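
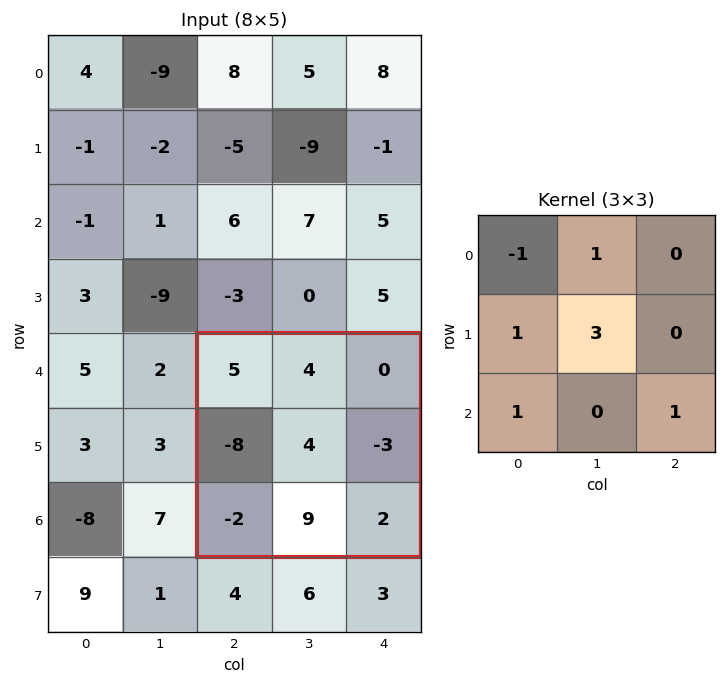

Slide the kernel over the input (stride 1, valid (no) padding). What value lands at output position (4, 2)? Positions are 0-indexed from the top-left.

The receptive field on the input at this output position is [5 4 0 / -8 4 -3 / -2 9 2]. Elementwise product with the kernel and sum: 5·-1 + 4·1 + -8·1 + 4·3 + -2·1 + 2·1.

3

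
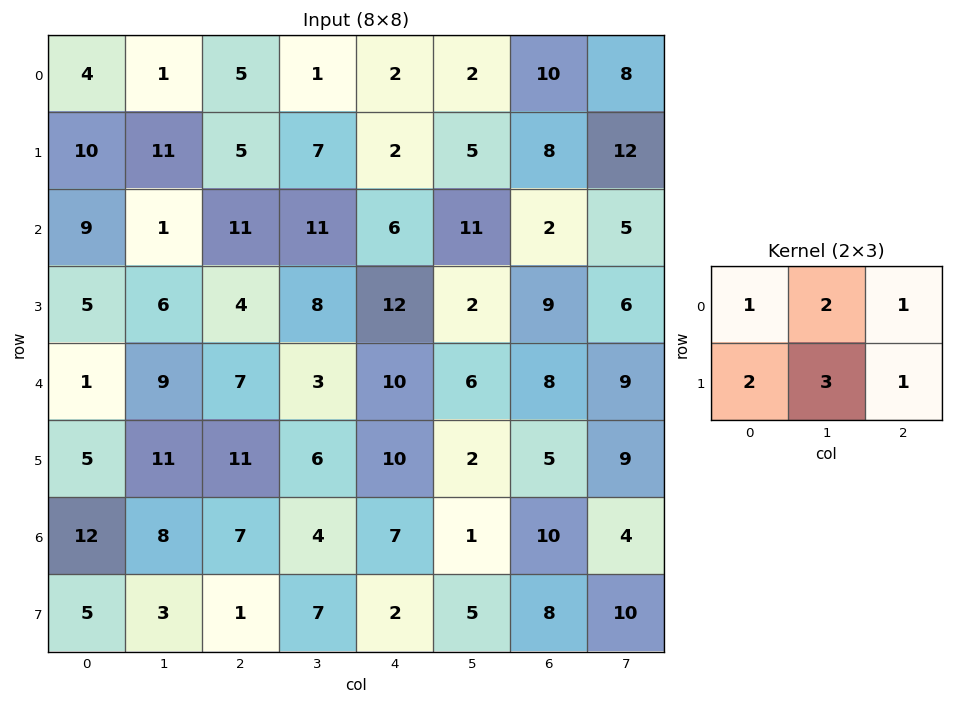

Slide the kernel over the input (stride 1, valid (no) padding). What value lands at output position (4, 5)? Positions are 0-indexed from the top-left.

59

The receptive field on the input at this output position is [6 8 9 / 2 5 9]. Elementwise product with the kernel and sum: 6·1 + 8·2 + 9·1 + 2·2 + 5·3 + 9·1.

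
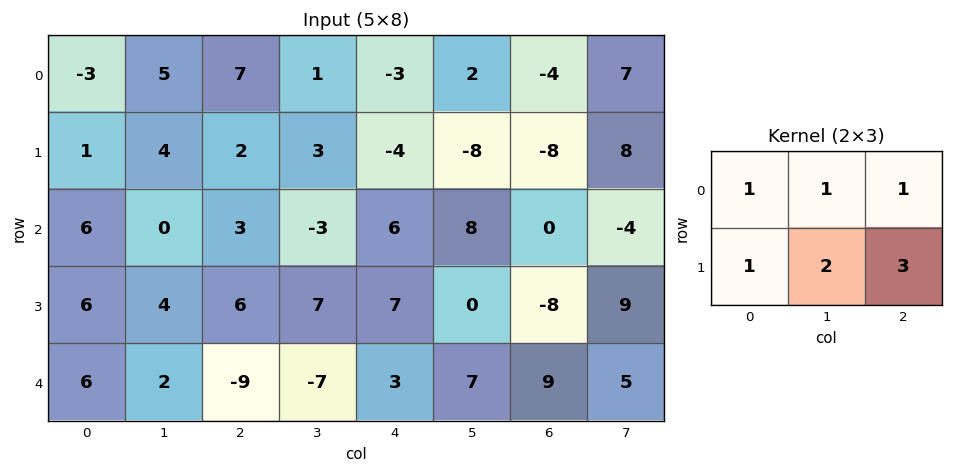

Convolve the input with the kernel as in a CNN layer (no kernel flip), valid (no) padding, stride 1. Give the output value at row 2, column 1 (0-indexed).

37

The receptive field on the input at this output position is [0 3 -3 / 4 6 7]. Elementwise product with the kernel and sum: 0·1 + 3·1 + -3·1 + 4·1 + 6·2 + 7·3.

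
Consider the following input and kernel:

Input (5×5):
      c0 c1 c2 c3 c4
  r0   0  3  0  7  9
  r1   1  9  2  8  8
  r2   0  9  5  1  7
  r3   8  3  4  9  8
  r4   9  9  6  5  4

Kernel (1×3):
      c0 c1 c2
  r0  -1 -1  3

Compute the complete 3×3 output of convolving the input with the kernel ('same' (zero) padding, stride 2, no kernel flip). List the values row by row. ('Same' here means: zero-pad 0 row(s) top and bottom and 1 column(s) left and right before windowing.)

9 18 -16
27 -11 -8
18 0 -9

Output[0,0]: The receptive field on the zero-padded input at this output position is [0 0 3]. Elementwise product with the kernel and sum: 0·-1 + 0·-1 + 3·3.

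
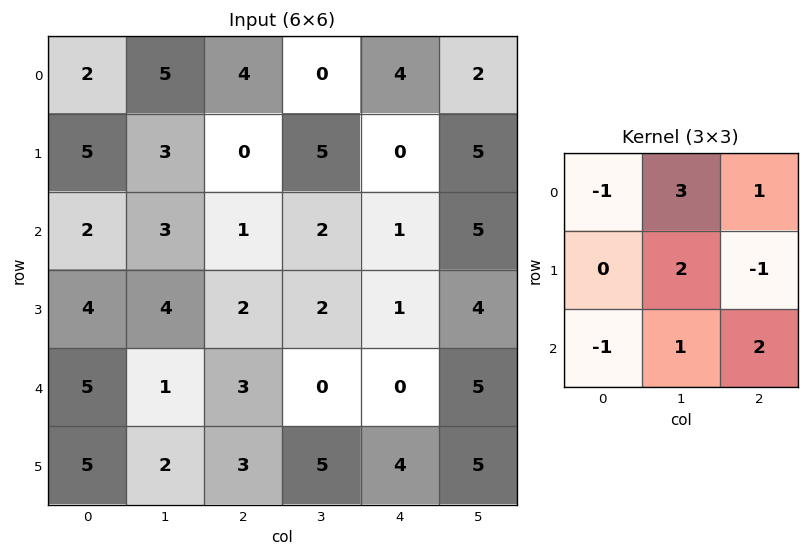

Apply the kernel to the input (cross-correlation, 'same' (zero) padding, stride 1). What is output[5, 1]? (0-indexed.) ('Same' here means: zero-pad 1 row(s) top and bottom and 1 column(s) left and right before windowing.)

The receptive field on the zero-padded input at this output position is [5 1 3 / 5 2 3 / 0 0 0]. Elementwise product with the kernel and sum: 5·-1 + 1·3 + 3·1 + 2·2 + 3·-1 + 0·-1 + 0·1 + 0·2.

2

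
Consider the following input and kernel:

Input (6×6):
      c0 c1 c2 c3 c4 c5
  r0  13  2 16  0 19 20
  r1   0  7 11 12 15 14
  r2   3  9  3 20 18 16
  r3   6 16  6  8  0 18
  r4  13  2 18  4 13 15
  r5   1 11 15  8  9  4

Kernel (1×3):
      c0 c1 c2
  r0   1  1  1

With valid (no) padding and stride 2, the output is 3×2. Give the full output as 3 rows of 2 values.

Output[0,0]: The receptive field on the input at this output position is [13 2 16]. Elementwise product with the kernel and sum: 13·1 + 2·1 + 16·1.

31 35
15 41
33 35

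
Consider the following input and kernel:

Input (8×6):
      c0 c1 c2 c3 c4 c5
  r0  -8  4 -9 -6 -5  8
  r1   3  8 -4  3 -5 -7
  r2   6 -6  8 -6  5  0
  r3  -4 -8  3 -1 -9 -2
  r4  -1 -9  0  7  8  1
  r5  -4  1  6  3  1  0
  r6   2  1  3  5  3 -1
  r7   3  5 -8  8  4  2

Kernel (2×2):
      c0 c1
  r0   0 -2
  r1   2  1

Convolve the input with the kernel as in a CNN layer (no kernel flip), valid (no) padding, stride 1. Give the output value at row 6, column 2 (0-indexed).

The receptive field on the input at this output position is [3 5 / -8 8]. Elementwise product with the kernel and sum: 5·-2 + -8·2 + 8·1.

-18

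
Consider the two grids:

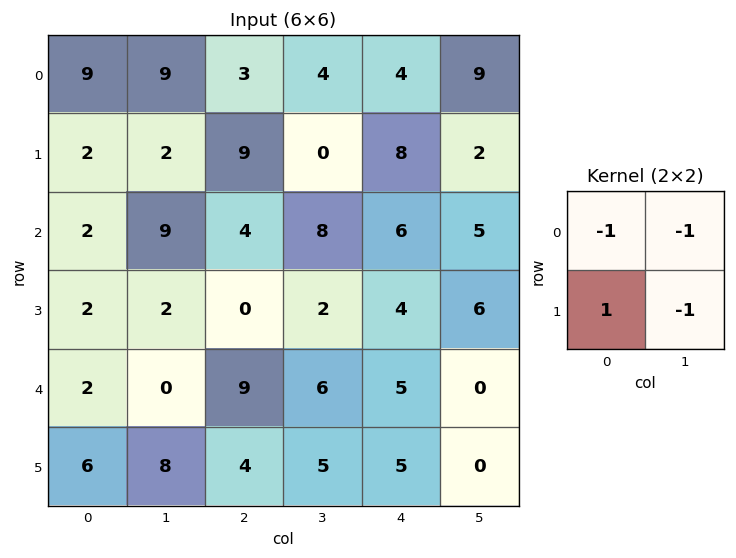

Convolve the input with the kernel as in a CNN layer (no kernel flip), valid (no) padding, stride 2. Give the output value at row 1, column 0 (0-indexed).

The receptive field on the input at this output position is [2 9 / 2 2]. Elementwise product with the kernel and sum: 2·-1 + 9·-1 + 2·1 + 2·-1.

-11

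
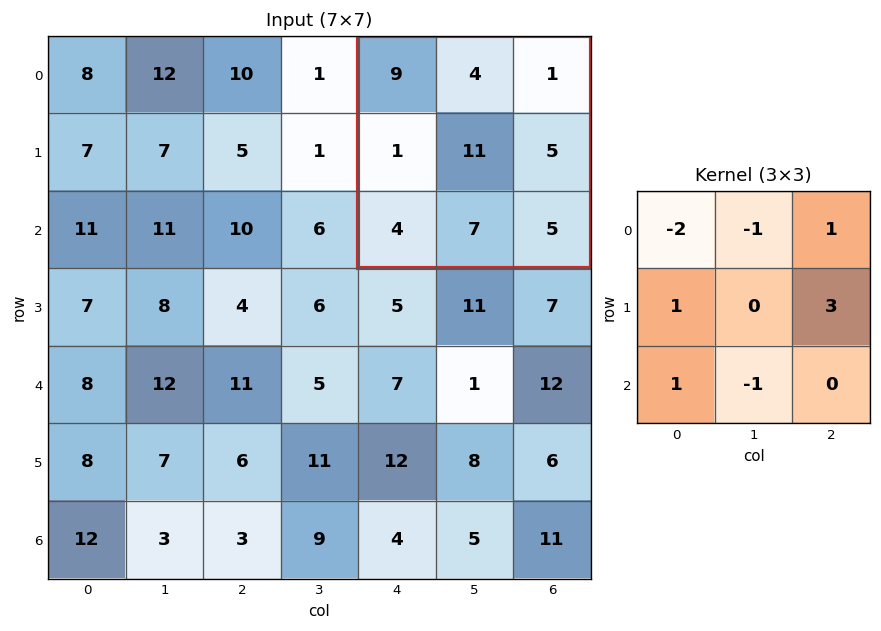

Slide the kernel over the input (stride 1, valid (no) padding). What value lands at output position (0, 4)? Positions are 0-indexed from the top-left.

The receptive field on the input at this output position is [9 4 1 / 1 11 5 / 4 7 5]. Elementwise product with the kernel and sum: 9·-2 + 4·-1 + 1·1 + 1·1 + 5·3 + 4·1 + 7·-1.

-8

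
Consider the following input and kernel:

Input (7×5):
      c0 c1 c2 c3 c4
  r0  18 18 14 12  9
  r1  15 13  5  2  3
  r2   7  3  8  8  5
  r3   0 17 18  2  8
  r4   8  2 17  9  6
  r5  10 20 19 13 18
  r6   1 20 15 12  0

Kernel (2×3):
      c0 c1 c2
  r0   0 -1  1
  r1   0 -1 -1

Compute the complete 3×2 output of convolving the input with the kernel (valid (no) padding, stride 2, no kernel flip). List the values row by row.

-22 -8
-30 -13
-24 -34

Output[0,0]: The receptive field on the input at this output position is [18 18 14 / 15 13 5]. Elementwise product with the kernel and sum: 18·-1 + 14·1 + 13·-1 + 5·-1.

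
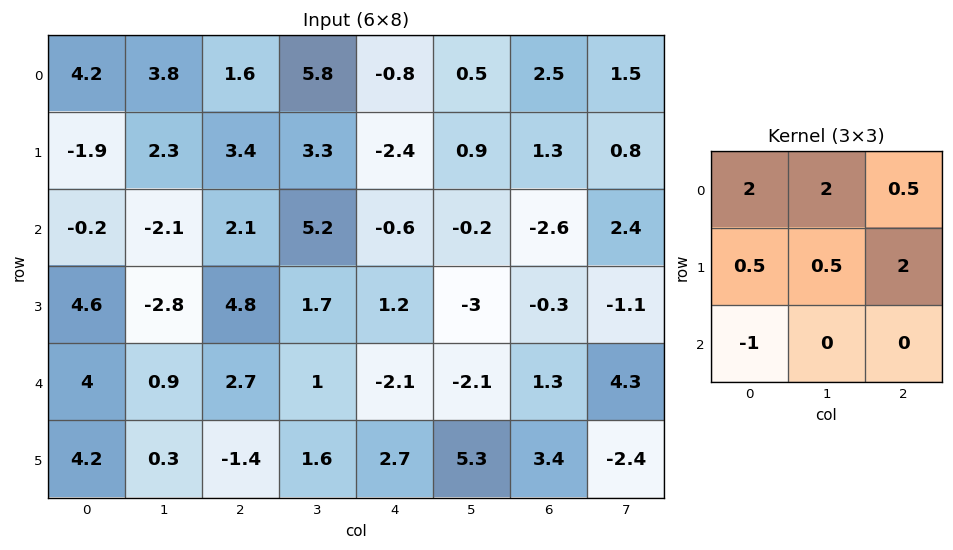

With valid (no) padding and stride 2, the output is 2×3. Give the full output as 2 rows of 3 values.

Output[0,0]: The receptive field on the input at this output position is [4.2 3.8 1.6 / -1.9 2.3 3.4 / -0.2 -2.1 2.1]. Elementwise product with the kernel and sum: 4.2·2 + 3.8·2 + 1.6·0.5 + -1.9·0.5 + 2.3·0.5 + 3.4·2 + -0.2·-1.

24 10.85 3.1
2.95 17.25 -2.3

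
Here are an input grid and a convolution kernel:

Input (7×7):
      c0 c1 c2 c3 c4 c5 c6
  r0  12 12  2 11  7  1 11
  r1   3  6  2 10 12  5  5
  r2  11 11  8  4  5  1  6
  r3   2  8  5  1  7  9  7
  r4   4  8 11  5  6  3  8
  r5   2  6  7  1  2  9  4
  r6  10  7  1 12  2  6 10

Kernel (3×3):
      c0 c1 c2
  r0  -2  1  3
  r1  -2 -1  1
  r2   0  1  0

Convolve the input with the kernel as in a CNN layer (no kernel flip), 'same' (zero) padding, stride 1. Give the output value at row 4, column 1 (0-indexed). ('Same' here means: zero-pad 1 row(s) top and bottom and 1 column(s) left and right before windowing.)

20

The receptive field on the zero-padded input at this output position is [2 8 5 / 4 8 11 / 2 6 7]. Elementwise product with the kernel and sum: 2·-2 + 8·1 + 5·3 + 4·-2 + 8·-1 + 11·1 + 6·1.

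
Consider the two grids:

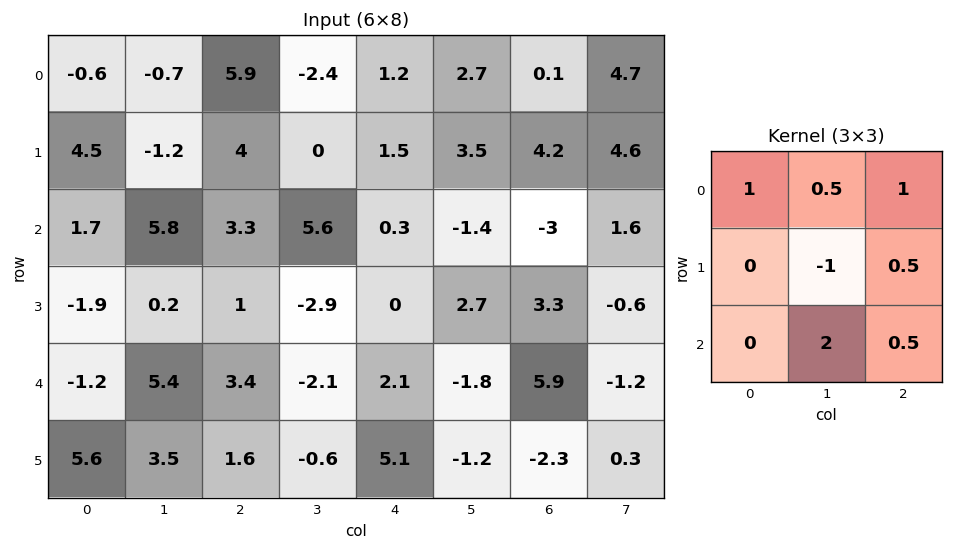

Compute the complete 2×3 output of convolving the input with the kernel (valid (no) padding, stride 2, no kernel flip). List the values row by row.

Output[0,0]: The receptive field on the input at this output position is [-0.6 -0.7 5.9 / 4.5 -1.2 4 / 1.7 5.8 3.3]. Elementwise product with the kernel and sum: -0.6·1 + -0.7·0.5 + 5.9·1 + -1.2·-1 + 4·0.5 + 5.8·2 + 3.3·0.5.

21.4 18 -3.05
20.7 6.15 -5.1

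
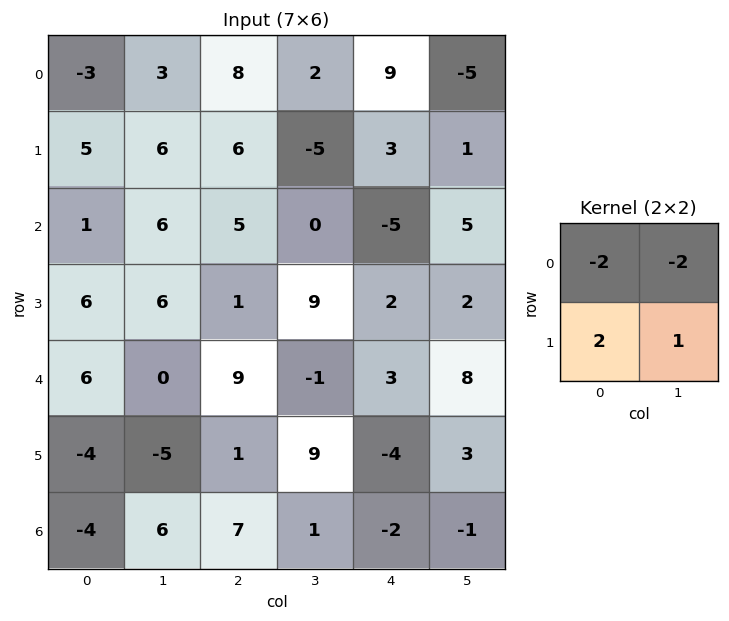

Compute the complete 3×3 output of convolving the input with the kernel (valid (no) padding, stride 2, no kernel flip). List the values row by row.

Output[0,0]: The receptive field on the input at this output position is [-3 3 / 5 6]. Elementwise product with the kernel and sum: -3·-2 + 3·-2 + 5·2 + 6·1.

16 -13 -1
4 1 6
-25 -5 -27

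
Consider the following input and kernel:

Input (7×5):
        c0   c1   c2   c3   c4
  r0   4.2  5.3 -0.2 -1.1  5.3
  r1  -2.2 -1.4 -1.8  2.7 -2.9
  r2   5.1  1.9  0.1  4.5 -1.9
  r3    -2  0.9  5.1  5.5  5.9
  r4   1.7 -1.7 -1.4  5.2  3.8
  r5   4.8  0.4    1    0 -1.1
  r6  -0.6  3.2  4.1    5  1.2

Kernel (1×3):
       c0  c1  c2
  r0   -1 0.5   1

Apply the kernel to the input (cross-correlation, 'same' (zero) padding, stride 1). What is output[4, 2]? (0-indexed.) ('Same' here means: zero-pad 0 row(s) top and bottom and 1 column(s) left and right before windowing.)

6.2

The receptive field on the zero-padded input at this output position is [-1.7 -1.4 5.2]. Elementwise product with the kernel and sum: -1.7·-1 + -1.4·0.5 + 5.2·1.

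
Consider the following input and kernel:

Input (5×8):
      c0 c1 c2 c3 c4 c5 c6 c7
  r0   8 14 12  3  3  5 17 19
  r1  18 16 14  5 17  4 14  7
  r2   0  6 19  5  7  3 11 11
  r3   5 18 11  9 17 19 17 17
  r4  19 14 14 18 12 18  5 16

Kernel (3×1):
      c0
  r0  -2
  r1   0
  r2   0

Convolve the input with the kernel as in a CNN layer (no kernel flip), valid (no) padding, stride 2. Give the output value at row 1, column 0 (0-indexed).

0

The receptive field on the input at this output position is [0 / 5 / 19]. Elementwise product with the kernel and sum: 0·-2.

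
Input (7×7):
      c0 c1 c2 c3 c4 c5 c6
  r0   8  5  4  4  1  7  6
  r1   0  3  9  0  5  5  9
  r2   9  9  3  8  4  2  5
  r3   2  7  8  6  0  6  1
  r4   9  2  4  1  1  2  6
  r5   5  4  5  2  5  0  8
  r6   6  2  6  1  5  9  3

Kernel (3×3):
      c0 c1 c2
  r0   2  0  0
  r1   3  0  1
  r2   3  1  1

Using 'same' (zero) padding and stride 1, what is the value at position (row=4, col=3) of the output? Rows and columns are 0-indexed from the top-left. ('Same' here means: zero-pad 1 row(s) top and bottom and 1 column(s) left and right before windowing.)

51

The receptive field on the zero-padded input at this output position is [8 6 0 / 4 1 1 / 5 2 5]. Elementwise product with the kernel and sum: 8·2 + 4·3 + 1·1 + 5·3 + 2·1 + 5·1.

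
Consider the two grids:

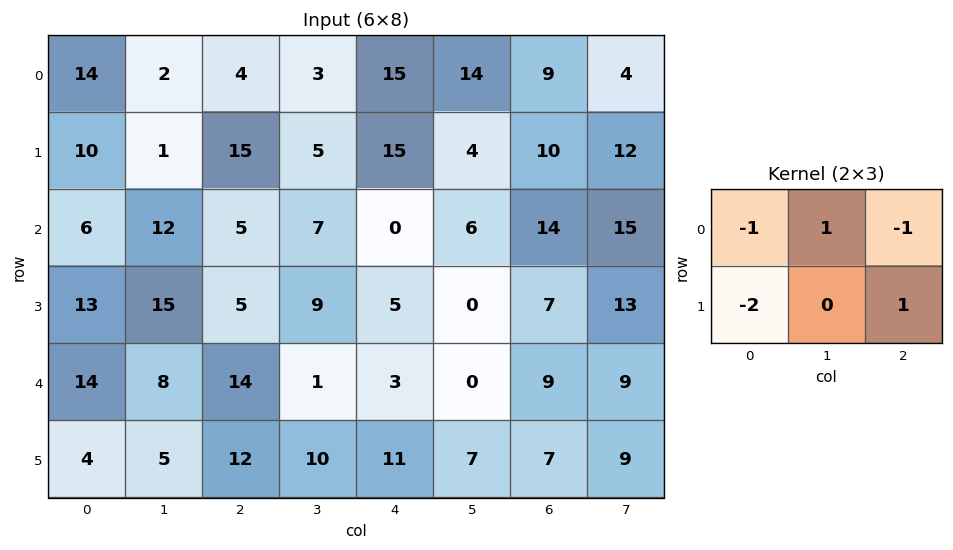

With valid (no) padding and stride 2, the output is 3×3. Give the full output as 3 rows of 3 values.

-21 -31 -30
-20 -3 -11
-16 -29 -27

Output[0,0]: The receptive field on the input at this output position is [14 2 4 / 10 1 15]. Elementwise product with the kernel and sum: 14·-1 + 2·1 + 4·-1 + 10·-2 + 15·1.
Output[0,1]: The receptive field on the input at this output position is [4 3 15 / 15 5 15]. Elementwise product with the kernel and sum: 4·-1 + 3·1 + 15·-1 + 15·-2 + 15·1.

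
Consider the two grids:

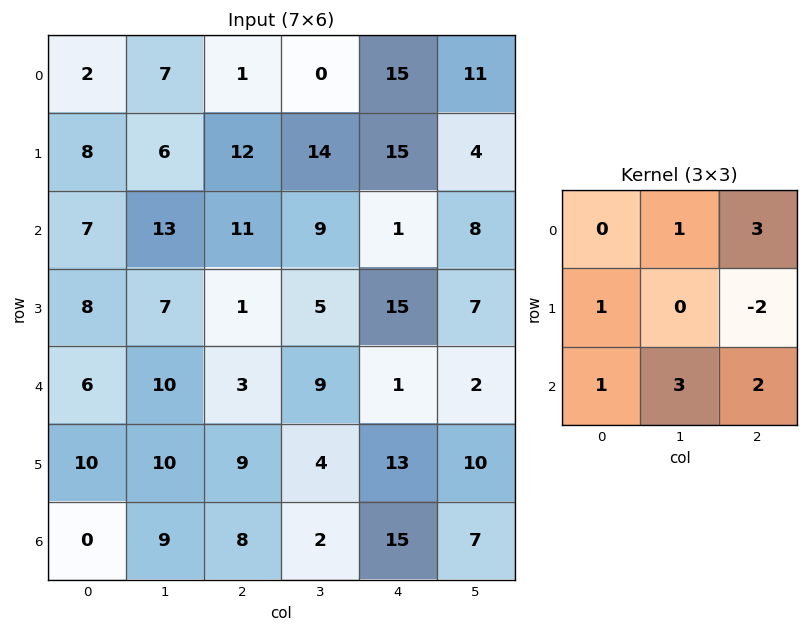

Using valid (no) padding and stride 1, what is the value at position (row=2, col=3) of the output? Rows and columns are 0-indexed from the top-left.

32

The receptive field on the input at this output position is [9 1 8 / 5 15 7 / 9 1 2]. Elementwise product with the kernel and sum: 1·1 + 8·3 + 5·1 + 7·-2 + 9·1 + 1·3 + 2·2.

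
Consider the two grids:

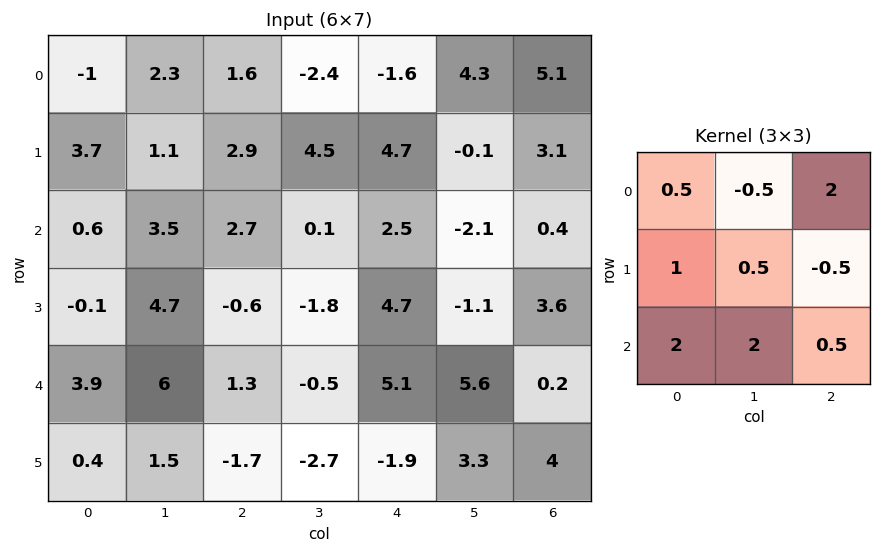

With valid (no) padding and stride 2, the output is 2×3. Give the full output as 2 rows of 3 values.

13.9 8.45 11.35
26.95 6.6 26.95

Output[0,0]: The receptive field on the input at this output position is [-1 2.3 1.6 / 3.7 1.1 2.9 / 0.6 3.5 2.7]. Elementwise product with the kernel and sum: -1·0.5 + 2.3·-0.5 + 1.6·2 + 3.7·1 + 1.1·0.5 + 2.9·-0.5 + 0.6·2 + 3.5·2 + 2.7·0.5.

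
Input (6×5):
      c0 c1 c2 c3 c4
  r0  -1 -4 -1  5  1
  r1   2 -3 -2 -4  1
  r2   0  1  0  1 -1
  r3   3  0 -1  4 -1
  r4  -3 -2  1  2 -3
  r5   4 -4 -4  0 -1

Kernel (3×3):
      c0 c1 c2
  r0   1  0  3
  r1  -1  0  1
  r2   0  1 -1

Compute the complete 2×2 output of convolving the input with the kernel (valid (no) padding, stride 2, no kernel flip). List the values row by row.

Output[0,0]: The receptive field on the input at this output position is [-1 -4 -1 / 2 -3 -2 / 0 1 0]. Elementwise product with the kernel and sum: -1·1 + -1·3 + 2·-1 + -2·1 + 1·1 + 0·-1.

-7 7
-7 2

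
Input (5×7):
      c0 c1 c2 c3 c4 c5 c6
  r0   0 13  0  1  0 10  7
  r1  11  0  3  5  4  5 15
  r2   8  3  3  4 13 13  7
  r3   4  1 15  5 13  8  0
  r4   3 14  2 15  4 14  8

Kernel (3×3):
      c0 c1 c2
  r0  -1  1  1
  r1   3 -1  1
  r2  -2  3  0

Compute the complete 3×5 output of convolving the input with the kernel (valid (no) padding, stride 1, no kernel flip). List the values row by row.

Output[0,0]: The receptive field on the input at this output position is [0 13 0 / 11 0 3 / 8 3 3]. Elementwise product with the kernel and sum: 0·-1 + 13·1 + 0·1 + 11·3 + 0·-1 + 3·1 + 8·-2 + 3·3.

42 -7 15 56 52
11 61 9 45 47
60 -25 108 14 72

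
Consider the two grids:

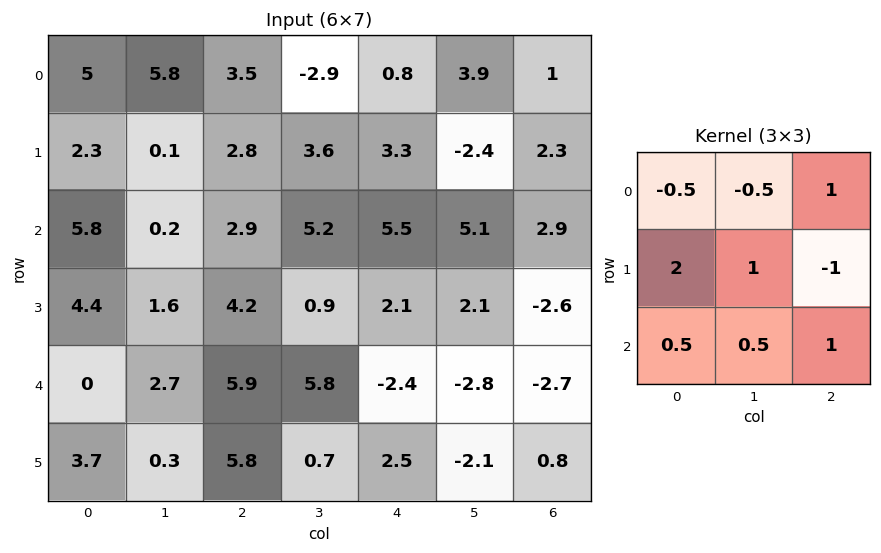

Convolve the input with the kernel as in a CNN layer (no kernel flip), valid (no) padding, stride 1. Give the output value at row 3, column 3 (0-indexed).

12.1

The receptive field on the input at this output position is [0.9 2.1 2.1 / 5.8 -2.4 -2.8 / 0.7 2.5 -2.1]. Elementwise product with the kernel and sum: 0.9·-0.5 + 2.1·-0.5 + 2.1·1 + 5.8·2 + -2.4·1 + -2.8·-1 + 0.7·0.5 + 2.5·0.5 + -2.1·1.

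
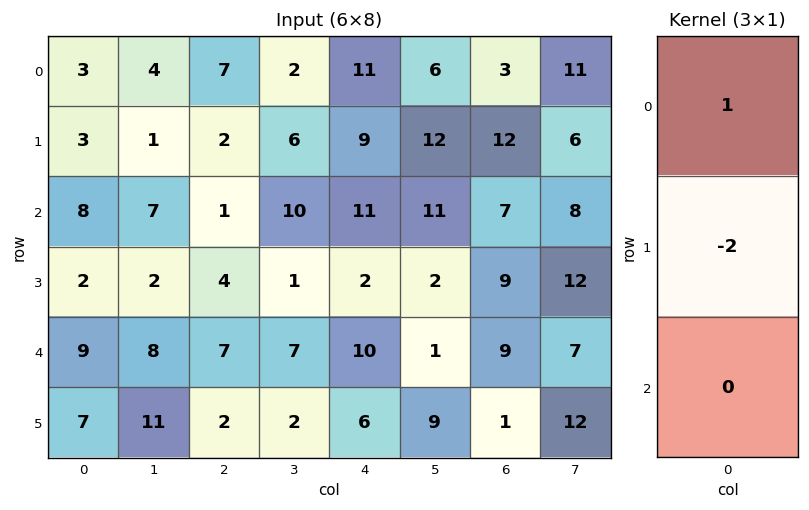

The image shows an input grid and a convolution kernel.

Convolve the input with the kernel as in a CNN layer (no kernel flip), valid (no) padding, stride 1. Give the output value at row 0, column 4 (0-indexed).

-7

The receptive field on the input at this output position is [11 / 9 / 11]. Elementwise product with the kernel and sum: 11·1 + 9·-2.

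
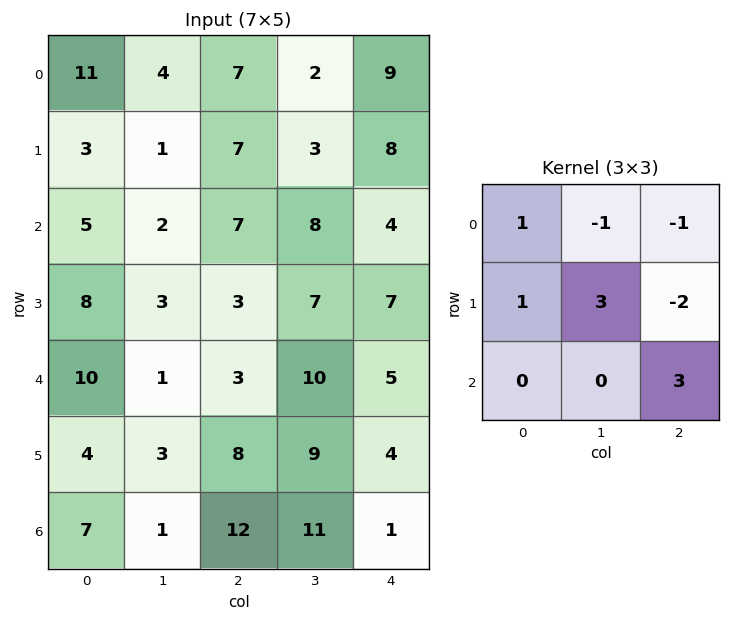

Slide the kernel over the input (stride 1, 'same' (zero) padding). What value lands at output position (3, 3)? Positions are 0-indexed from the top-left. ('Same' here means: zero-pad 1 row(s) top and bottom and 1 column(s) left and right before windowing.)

20

The receptive field on the zero-padded input at this output position is [7 8 4 / 3 7 7 / 3 10 5]. Elementwise product with the kernel and sum: 7·1 + 8·-1 + 4·-1 + 3·1 + 7·3 + 7·-2 + 5·3.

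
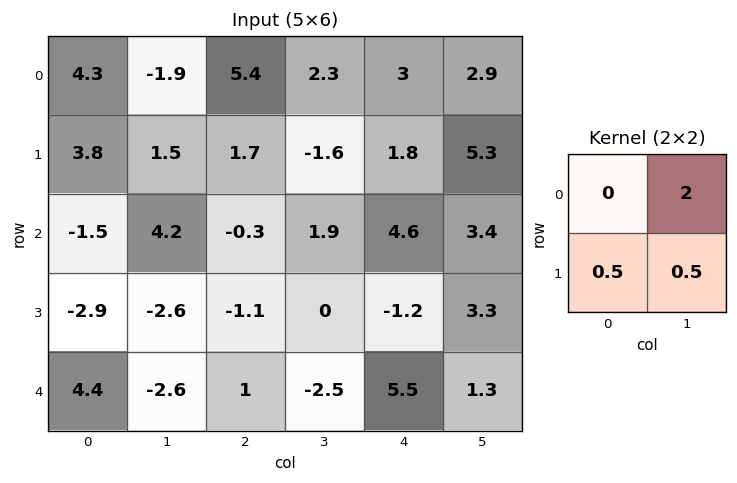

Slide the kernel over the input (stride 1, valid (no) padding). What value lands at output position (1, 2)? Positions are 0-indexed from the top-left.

-2.4

The receptive field on the input at this output position is [1.7 -1.6 / -0.3 1.9]. Elementwise product with the kernel and sum: -1.6·2 + -0.3·0.5 + 1.9·0.5.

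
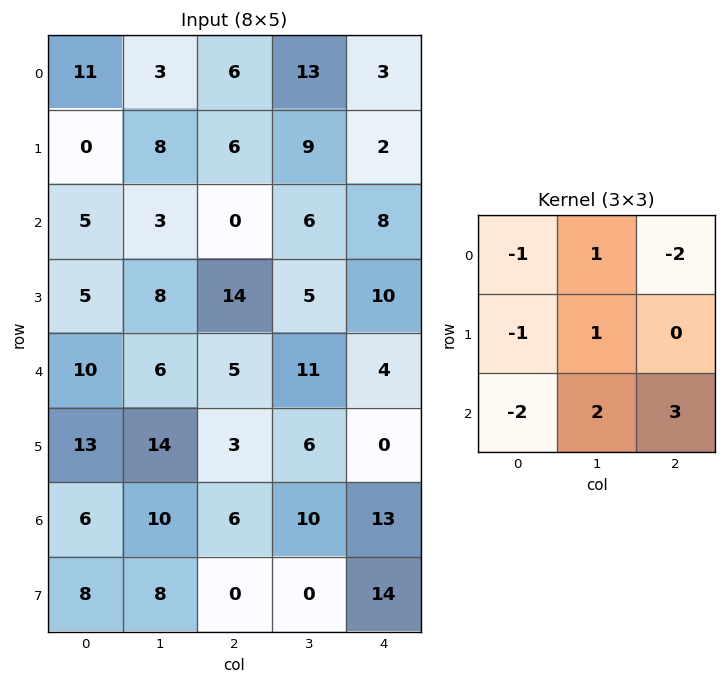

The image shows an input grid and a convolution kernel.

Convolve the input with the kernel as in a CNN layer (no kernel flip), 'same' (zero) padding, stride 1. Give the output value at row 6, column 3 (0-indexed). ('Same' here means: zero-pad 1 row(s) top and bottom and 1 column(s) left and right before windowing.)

The receptive field on the zero-padded input at this output position is [3 6 0 / 6 10 13 / 0 0 14]. Elementwise product with the kernel and sum: 3·-1 + 6·1 + 0·-2 + 6·-1 + 10·1 + 0·-2 + 0·2 + 14·3.

49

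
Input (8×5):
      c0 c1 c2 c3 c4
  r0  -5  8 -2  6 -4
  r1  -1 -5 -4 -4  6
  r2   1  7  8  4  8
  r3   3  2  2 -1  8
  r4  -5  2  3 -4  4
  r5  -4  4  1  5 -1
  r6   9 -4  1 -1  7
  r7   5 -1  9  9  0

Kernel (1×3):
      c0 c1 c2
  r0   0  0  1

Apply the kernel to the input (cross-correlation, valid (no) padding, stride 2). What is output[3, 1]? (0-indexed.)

The receptive field on the input at this output position is [1 -1 7]. Elementwise product with the kernel and sum: 7·1.

7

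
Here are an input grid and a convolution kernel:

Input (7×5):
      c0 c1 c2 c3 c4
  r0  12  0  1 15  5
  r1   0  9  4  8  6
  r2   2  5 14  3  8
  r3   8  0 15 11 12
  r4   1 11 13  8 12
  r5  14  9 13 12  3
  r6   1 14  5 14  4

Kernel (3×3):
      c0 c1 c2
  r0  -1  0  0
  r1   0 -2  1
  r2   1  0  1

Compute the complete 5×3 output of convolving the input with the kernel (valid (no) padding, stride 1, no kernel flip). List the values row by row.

-10 8 11
27 -23 25
27 -5 1
10 3 -3
0 3 -25

Output[0,0]: The receptive field on the input at this output position is [12 0 1 / 0 9 4 / 2 5 14]. Elementwise product with the kernel and sum: 12·-1 + 9·-2 + 4·1 + 2·1 + 14·1.
Output[0,1]: The receptive field on the input at this output position is [0 1 15 / 9 4 8 / 5 14 3]. Elementwise product with the kernel and sum: 0·-1 + 4·-2 + 8·1 + 5·1 + 3·1.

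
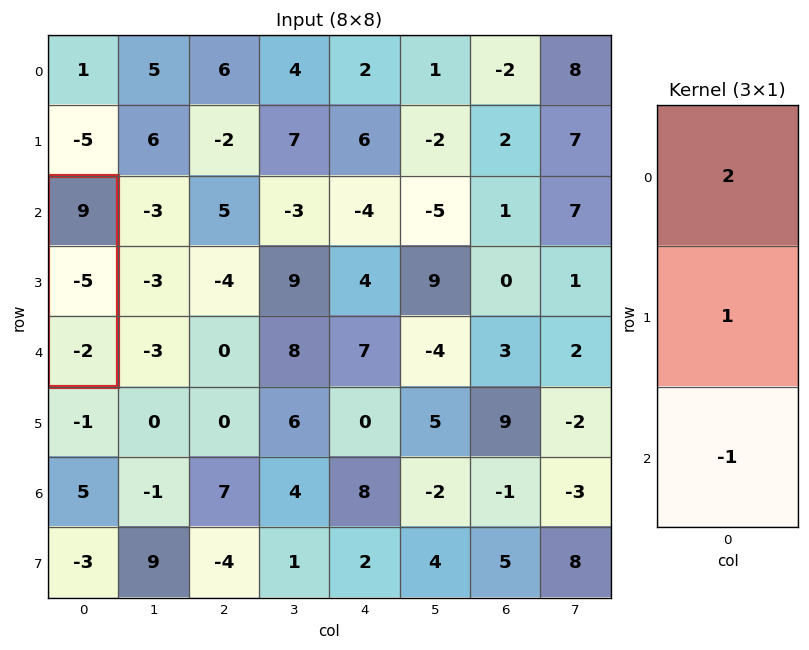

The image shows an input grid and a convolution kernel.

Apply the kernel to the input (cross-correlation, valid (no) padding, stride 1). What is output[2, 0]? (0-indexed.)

The receptive field on the input at this output position is [9 / -5 / -2]. Elementwise product with the kernel and sum: 9·2 + -5·1 + -2·-1.

15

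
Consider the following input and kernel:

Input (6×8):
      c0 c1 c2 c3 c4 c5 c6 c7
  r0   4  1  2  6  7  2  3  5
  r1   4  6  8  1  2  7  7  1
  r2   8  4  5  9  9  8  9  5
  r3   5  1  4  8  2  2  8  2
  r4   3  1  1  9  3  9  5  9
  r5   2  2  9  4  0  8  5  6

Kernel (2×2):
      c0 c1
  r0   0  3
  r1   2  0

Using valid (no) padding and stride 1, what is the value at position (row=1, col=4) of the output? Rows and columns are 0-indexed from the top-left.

39

The receptive field on the input at this output position is [2 7 / 9 8]. Elementwise product with the kernel and sum: 7·3 + 9·2.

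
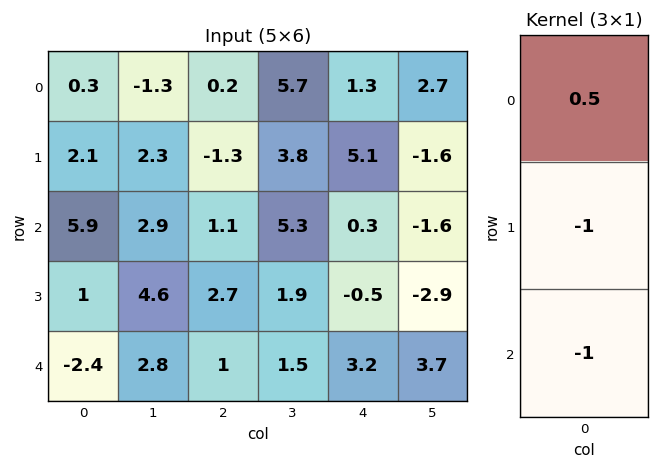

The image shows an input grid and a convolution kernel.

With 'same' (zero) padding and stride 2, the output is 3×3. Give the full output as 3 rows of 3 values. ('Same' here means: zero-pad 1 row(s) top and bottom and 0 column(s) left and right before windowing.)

-2.4 1.1 -6.4
-5.85 -4.45 2.75
2.9 0.35 -3.45

Output[0,0]: The receptive field on the zero-padded input at this output position is [0 / 0.3 / 2.1]. Elementwise product with the kernel and sum: 0·0.5 + 0.3·-1 + 2.1·-1.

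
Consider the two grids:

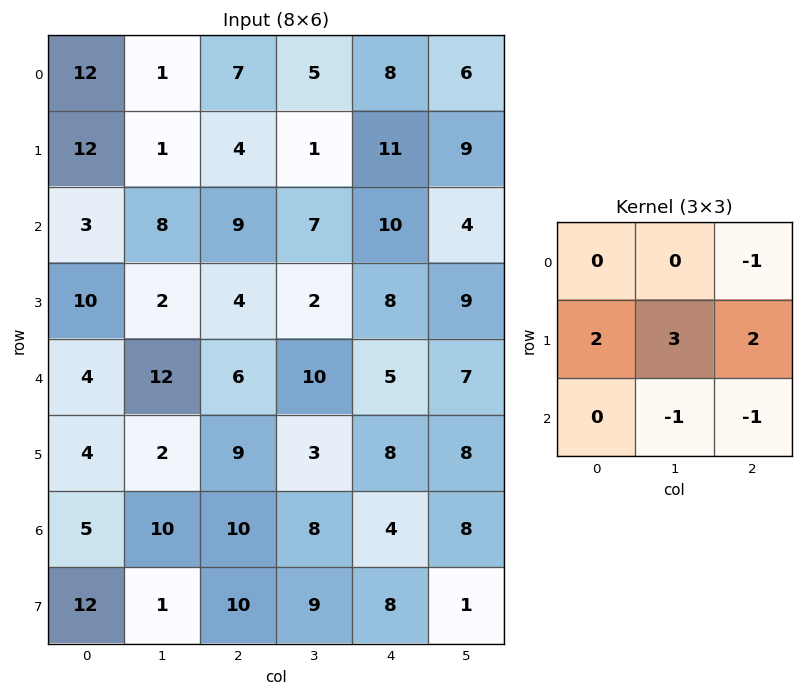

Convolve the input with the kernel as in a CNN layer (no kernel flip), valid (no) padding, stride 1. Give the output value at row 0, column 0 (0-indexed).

11

The receptive field on the input at this output position is [12 1 7 / 12 1 4 / 3 8 9]. Elementwise product with the kernel and sum: 7·-1 + 12·2 + 1·3 + 4·2 + 8·-1 + 9·-1.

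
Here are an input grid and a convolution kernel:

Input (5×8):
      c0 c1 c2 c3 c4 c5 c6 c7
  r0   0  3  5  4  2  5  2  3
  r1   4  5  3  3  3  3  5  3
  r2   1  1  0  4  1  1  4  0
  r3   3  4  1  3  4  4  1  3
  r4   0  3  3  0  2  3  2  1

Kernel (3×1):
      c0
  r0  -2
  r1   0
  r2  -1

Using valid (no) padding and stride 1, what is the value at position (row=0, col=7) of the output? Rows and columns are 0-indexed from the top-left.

The receptive field on the input at this output position is [3 / 3 / 0]. Elementwise product with the kernel and sum: 3·-2 + 0·-1.

-6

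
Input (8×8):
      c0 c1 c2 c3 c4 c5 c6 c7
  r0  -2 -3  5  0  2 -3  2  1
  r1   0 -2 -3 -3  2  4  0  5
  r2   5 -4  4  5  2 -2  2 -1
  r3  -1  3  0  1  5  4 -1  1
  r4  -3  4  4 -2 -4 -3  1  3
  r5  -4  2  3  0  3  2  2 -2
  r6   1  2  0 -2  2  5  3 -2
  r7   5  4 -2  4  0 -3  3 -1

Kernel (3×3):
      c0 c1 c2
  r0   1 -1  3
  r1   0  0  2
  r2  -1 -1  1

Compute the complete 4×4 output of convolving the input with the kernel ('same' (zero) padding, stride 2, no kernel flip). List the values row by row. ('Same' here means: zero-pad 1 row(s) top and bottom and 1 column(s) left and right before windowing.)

-8 2 -1 3
-10 0 1 15
24 -3 1 8
13 -3 6 -11

Output[0,0]: The receptive field on the zero-padded input at this output position is [0 0 0 / 0 -2 -3 / 0 0 -2]. Elementwise product with the kernel and sum: 0·1 + 0·-1 + 0·3 + -3·2 + 0·-1 + 0·-1 + -2·1.
Output[0,1]: The receptive field on the zero-padded input at this output position is [0 0 0 / -3 5 0 / -2 -3 -3]. Elementwise product with the kernel and sum: 0·1 + 0·-1 + 0·3 + 0·2 + -2·-1 + -3·-1 + -3·1.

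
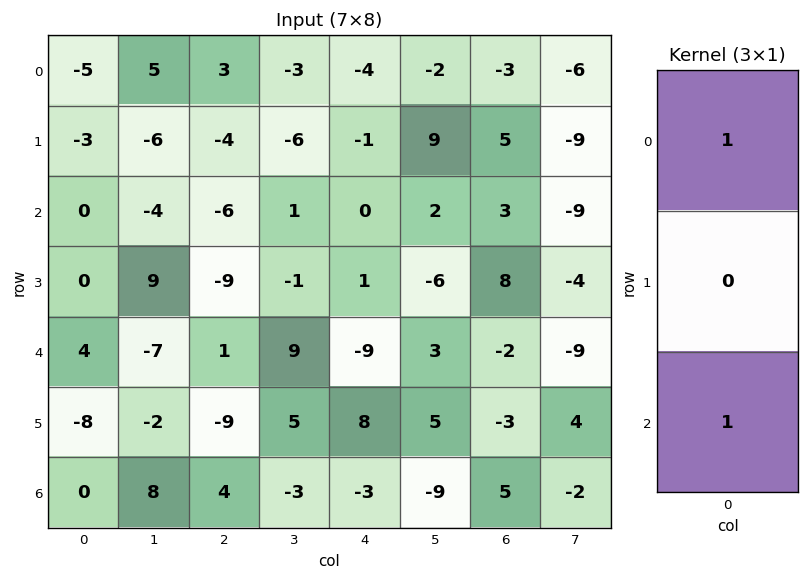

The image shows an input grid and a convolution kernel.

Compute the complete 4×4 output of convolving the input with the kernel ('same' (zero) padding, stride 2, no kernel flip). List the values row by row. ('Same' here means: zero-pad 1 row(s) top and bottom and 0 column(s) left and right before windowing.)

Output[0,0]: The receptive field on the zero-padded input at this output position is [0 / -5 / -3]. Elementwise product with the kernel and sum: 0·1 + -3·1.

-3 -4 -1 5
-3 -13 0 13
-8 -18 9 5
-8 -9 8 -3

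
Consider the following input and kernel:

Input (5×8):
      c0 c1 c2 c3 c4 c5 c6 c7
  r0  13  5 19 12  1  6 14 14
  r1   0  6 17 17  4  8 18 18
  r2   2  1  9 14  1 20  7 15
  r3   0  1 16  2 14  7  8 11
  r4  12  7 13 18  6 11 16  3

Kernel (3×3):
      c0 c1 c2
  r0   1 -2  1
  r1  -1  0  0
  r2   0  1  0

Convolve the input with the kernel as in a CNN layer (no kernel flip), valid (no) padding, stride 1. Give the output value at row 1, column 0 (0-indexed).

4

The receptive field on the input at this output position is [0 6 17 / 2 1 9 / 0 1 16]. Elementwise product with the kernel and sum: 0·1 + 6·-2 + 17·1 + 2·-1 + 1·1.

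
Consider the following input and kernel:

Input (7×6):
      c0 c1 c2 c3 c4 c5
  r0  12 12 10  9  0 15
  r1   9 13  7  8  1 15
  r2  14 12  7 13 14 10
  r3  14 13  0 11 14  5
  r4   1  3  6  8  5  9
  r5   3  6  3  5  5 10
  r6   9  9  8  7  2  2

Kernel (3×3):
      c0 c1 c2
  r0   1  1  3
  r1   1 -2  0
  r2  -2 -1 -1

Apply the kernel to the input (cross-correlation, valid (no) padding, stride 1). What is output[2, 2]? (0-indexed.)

15

The receptive field on the input at this output position is [7 13 14 / 0 11 14 / 6 8 5]. Elementwise product with the kernel and sum: 7·1 + 13·1 + 14·3 + 0·1 + 11·-2 + 6·-2 + 8·-1 + 5·-1.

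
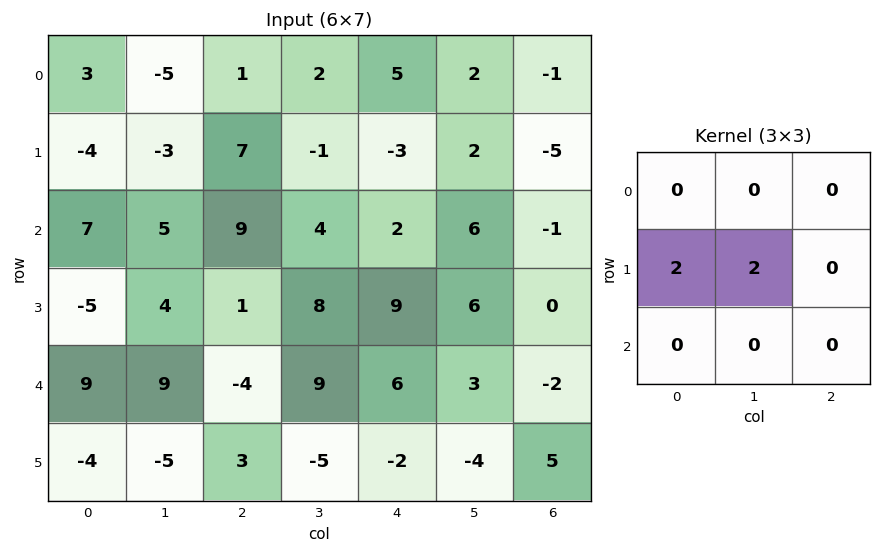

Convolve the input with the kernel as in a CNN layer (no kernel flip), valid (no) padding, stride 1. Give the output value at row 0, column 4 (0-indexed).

The receptive field on the input at this output position is [5 2 -1 / -3 2 -5 / 2 6 -1]. Elementwise product with the kernel and sum: -3·2 + 2·2.

-2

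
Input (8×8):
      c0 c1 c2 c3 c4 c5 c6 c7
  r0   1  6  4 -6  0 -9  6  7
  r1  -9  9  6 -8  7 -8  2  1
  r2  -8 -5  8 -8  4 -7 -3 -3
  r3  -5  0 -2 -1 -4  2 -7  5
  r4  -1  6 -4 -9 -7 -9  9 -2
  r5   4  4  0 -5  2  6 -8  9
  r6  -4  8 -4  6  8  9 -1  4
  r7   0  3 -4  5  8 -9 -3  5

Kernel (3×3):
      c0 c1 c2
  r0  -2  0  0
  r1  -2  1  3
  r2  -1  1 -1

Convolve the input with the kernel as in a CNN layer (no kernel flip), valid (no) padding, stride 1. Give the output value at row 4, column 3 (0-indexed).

The receptive field on the input at this output position is [-9 -7 -9 / -5 2 6 / 6 8 9]. Elementwise product with the kernel and sum: -9·-2 + -5·-2 + 2·1 + 6·3 + 6·-1 + 8·1 + 9·-1.

41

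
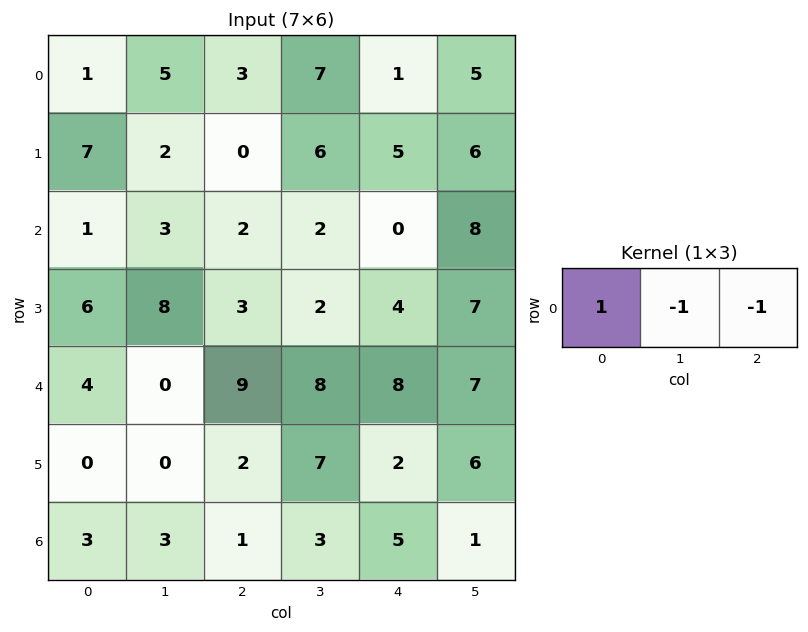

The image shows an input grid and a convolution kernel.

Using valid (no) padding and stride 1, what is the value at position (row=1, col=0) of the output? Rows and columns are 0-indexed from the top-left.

5

The receptive field on the input at this output position is [7 2 0]. Elementwise product with the kernel and sum: 7·1 + 2·-1 + 0·-1.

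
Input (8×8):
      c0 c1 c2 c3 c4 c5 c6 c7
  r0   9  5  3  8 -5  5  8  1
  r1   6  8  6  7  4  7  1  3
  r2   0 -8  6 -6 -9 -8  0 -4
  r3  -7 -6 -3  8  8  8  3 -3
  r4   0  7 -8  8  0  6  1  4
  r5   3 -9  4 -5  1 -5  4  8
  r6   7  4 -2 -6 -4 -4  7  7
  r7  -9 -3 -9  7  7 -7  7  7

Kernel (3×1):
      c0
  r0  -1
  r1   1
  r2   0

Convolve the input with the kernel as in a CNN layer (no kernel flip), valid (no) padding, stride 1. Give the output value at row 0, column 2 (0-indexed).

3

The receptive field on the input at this output position is [3 / 6 / 6]. Elementwise product with the kernel and sum: 3·-1 + 6·1.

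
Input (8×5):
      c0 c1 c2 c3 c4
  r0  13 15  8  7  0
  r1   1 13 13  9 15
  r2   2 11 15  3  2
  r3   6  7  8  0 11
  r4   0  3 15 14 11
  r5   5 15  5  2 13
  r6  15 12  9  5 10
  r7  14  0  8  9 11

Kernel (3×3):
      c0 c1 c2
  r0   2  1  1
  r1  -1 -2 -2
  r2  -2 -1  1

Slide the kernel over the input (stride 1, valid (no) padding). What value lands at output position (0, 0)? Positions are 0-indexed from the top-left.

-4

The receptive field on the input at this output position is [13 15 8 / 1 13 13 / 2 11 15]. Elementwise product with the kernel and sum: 13·2 + 15·1 + 8·1 + 1·-1 + 13·-2 + 13·-2 + 2·-2 + 11·-1 + 15·1.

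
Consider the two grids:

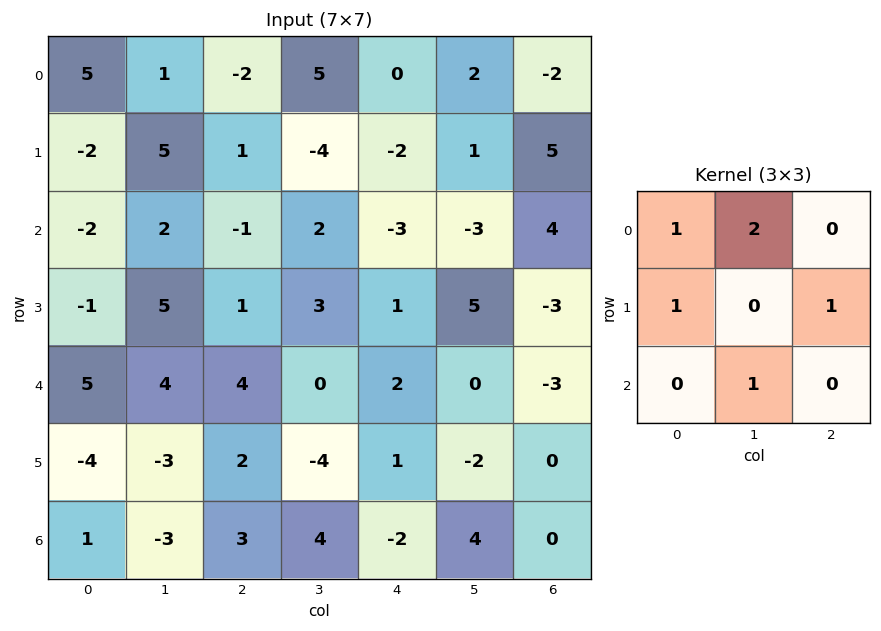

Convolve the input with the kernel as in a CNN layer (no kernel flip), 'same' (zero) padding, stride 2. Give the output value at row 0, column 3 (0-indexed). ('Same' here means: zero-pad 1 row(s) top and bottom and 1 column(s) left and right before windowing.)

7

The receptive field on the zero-padded input at this output position is [0 0 0 / 2 -2 0 / 1 5 0]. Elementwise product with the kernel and sum: 0·1 + 0·2 + 2·1 + 0·1 + 5·1.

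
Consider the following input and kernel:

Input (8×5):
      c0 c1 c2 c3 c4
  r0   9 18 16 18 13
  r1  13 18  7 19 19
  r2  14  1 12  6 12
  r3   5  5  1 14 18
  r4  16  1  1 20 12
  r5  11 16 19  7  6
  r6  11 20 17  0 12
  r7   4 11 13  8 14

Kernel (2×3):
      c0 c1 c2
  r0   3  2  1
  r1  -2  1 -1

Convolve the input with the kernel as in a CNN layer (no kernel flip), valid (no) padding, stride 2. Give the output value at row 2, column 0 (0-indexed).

The receptive field on the input at this output position is [16 1 1 / 11 16 19]. Elementwise product with the kernel and sum: 16·3 + 1·2 + 1·1 + 11·-2 + 16·1 + 19·-1.

26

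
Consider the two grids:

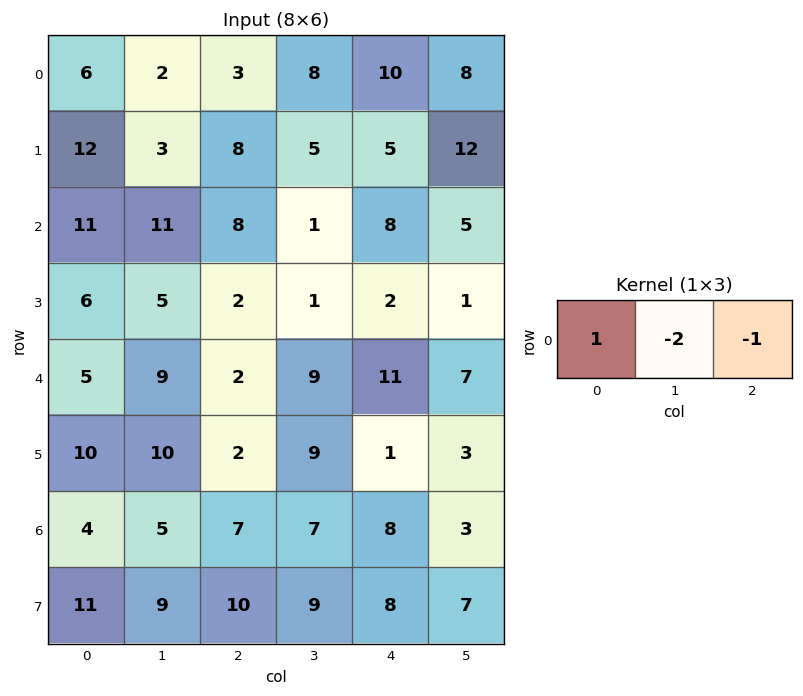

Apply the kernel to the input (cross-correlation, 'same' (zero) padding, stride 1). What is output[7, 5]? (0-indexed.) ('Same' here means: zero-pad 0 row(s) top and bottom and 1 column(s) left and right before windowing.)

-6

The receptive field on the zero-padded input at this output position is [8 7 0]. Elementwise product with the kernel and sum: 8·1 + 7·-2 + 0·-1.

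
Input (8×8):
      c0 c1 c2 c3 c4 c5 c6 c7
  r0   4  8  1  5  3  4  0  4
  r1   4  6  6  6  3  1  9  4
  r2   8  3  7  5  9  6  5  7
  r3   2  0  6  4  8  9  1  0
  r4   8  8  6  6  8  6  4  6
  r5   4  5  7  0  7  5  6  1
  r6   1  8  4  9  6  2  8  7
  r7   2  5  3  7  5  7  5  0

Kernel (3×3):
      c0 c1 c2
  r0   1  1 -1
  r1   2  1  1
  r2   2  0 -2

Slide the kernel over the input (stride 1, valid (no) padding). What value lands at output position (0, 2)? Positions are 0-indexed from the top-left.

20

The receptive field on the input at this output position is [1 5 3 / 6 6 3 / 7 5 9]. Elementwise product with the kernel and sum: 1·1 + 5·1 + 3·-1 + 6·2 + 6·1 + 3·1 + 7·2 + 9·-2.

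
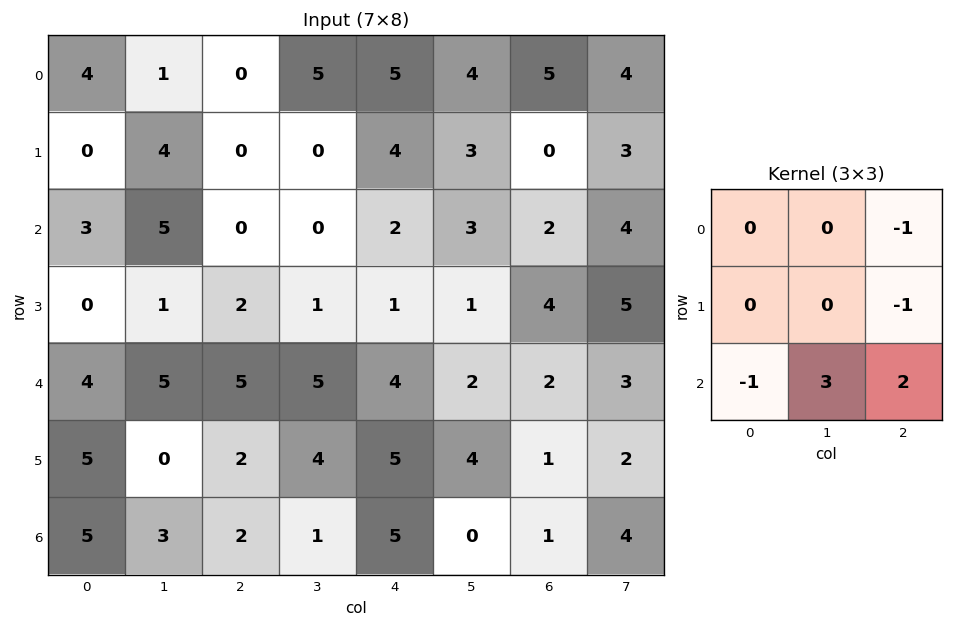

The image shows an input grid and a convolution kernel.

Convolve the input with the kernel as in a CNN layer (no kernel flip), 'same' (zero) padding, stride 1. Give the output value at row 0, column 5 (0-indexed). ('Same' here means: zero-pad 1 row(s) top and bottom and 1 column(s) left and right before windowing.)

The receptive field on the zero-padded input at this output position is [0 0 0 / 5 4 5 / 4 3 0]. Elementwise product with the kernel and sum: 0·-1 + 5·-1 + 4·-1 + 3·3 + 0·2.

0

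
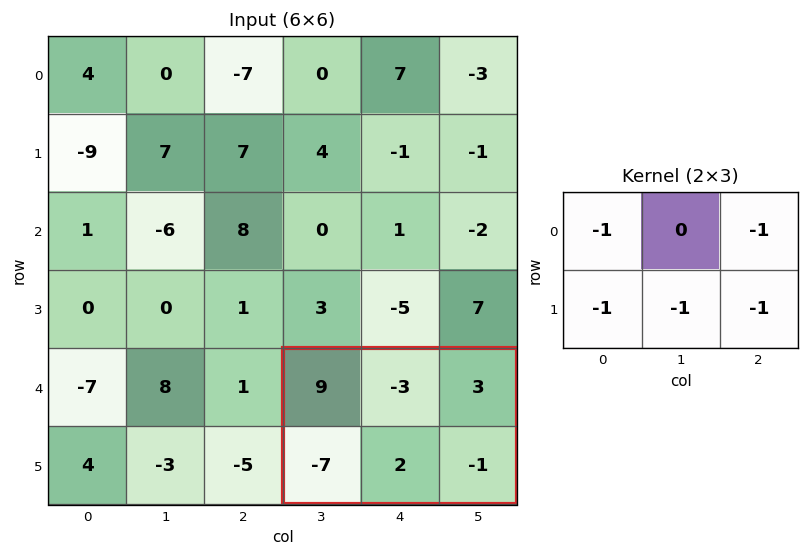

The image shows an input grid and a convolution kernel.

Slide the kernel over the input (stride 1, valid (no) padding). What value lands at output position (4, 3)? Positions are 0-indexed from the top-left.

-6

The receptive field on the input at this output position is [9 -3 3 / -7 2 -1]. Elementwise product with the kernel and sum: 9·-1 + 3·-1 + -7·-1 + 2·-1 + -1·-1.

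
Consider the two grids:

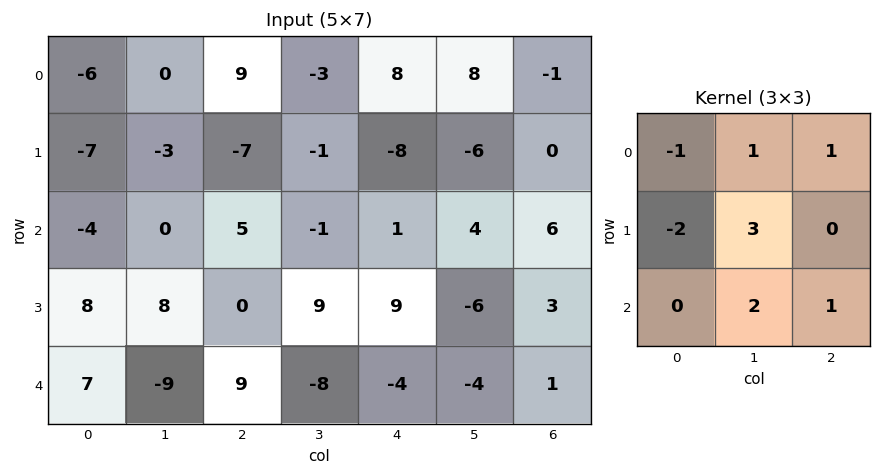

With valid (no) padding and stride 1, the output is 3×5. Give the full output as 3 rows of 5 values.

25 0 6 3 11
21 19 12 4 3
8 -2 2 3 -34

Output[0,0]: The receptive field on the input at this output position is [-6 0 9 / -7 -3 -7 / -4 0 5]. Elementwise product with the kernel and sum: -6·-1 + 0·1 + 9·1 + -7·-2 + -3·3 + 0·2 + 5·1.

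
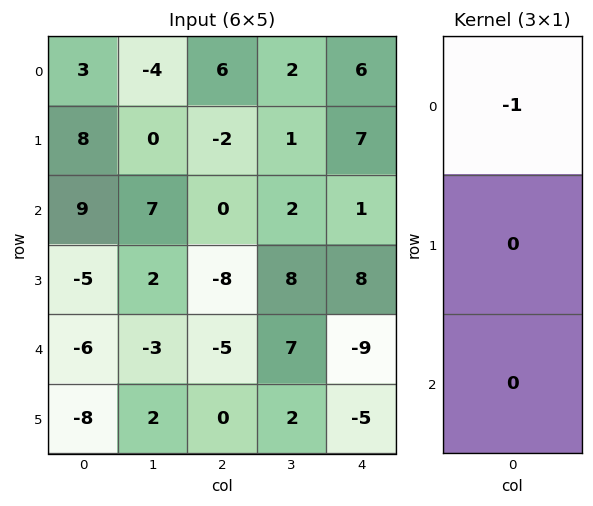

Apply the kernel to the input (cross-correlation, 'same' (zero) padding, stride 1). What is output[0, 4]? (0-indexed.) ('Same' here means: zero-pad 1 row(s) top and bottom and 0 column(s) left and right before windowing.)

0

The receptive field on the zero-padded input at this output position is [0 / 6 / 7]. Elementwise product with the kernel and sum: 0·-1.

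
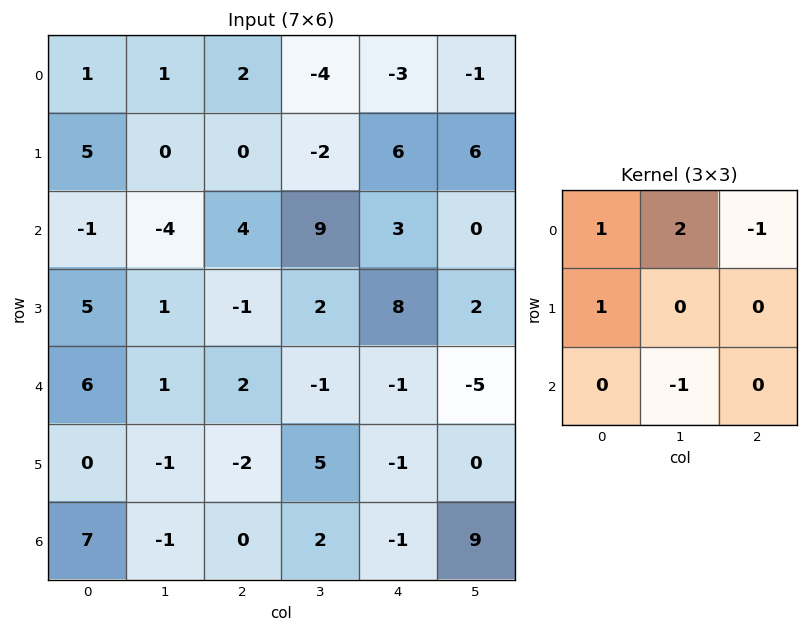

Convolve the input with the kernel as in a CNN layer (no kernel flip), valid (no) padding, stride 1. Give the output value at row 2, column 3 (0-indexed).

The receptive field on the input at this output position is [9 3 0 / 2 8 2 / -1 -1 -5]. Elementwise product with the kernel and sum: 9·1 + 3·2 + 0·-1 + 2·1 + -1·-1.

18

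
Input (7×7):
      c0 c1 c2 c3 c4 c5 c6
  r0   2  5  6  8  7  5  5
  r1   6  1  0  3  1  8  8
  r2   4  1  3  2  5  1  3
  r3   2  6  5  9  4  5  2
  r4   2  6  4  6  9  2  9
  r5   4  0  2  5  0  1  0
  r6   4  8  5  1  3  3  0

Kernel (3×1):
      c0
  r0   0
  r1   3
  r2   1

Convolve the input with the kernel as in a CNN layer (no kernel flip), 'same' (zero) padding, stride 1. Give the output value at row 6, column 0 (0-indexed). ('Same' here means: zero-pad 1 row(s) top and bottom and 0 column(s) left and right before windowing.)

The receptive field on the zero-padded input at this output position is [4 / 4 / 0]. Elementwise product with the kernel and sum: 4·3 + 0·1.

12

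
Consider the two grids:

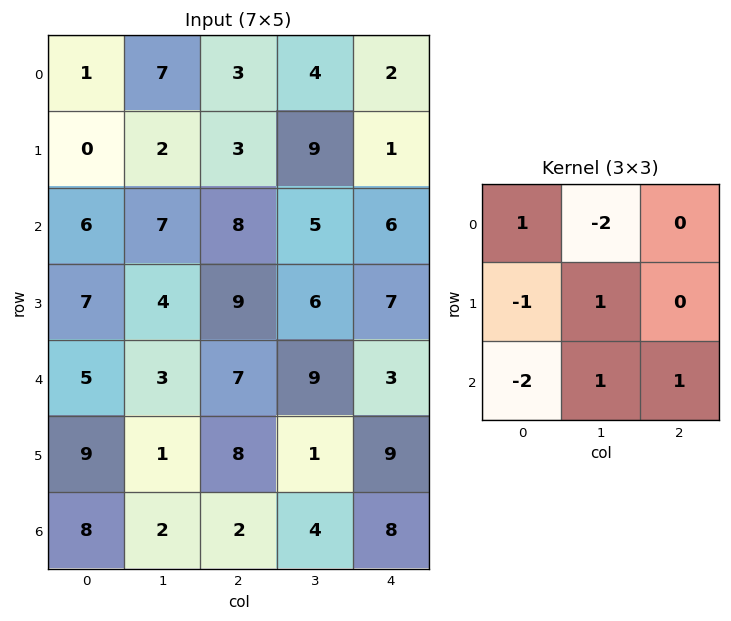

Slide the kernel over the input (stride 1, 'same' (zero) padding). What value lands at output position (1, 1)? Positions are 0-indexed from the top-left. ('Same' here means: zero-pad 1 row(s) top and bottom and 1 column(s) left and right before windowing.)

The receptive field on the zero-padded input at this output position is [1 7 3 / 0 2 3 / 6 7 8]. Elementwise product with the kernel and sum: 1·1 + 7·-2 + 0·-1 + 2·1 + 6·-2 + 7·1 + 8·1.

-8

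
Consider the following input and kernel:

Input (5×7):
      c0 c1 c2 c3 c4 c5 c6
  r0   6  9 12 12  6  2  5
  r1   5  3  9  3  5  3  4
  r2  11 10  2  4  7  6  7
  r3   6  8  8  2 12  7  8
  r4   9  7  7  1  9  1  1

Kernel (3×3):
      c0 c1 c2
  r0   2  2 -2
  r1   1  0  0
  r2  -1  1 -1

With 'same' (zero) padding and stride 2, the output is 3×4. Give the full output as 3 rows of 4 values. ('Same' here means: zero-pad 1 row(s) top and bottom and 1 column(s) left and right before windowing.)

Output[0,0]: The receptive field on the zero-padded input at this output position is [0 0 0 / 0 6 9 / 0 5 3]. Elementwise product with the kernel and sum: 0·2 + 0·2 + 0·-2 + 0·1 + 0·-1 + 5·1 + 3·-1.

2 12 11 3
2 26 17 21
-4 35 15 31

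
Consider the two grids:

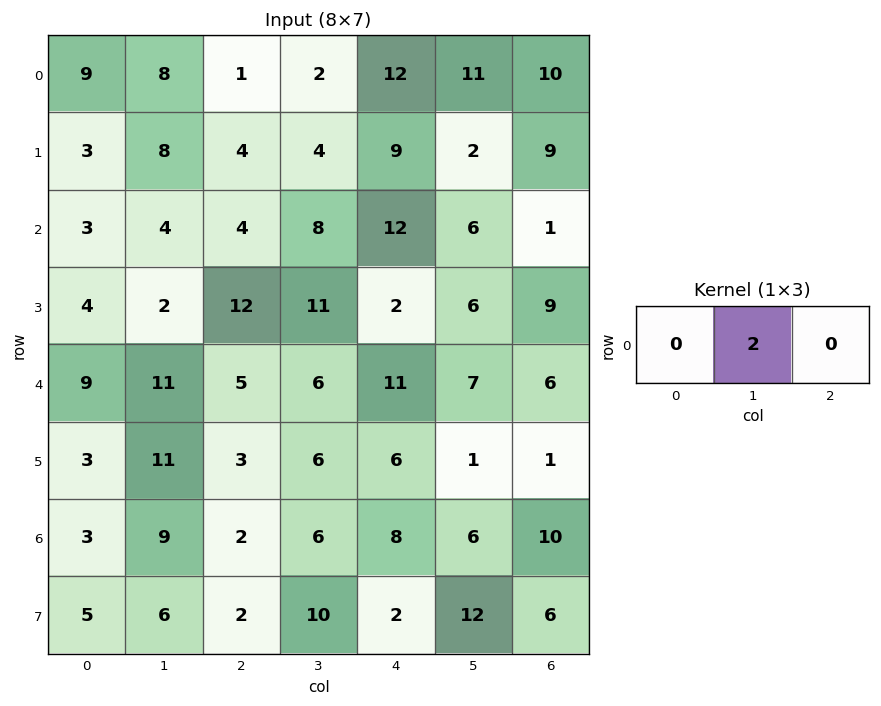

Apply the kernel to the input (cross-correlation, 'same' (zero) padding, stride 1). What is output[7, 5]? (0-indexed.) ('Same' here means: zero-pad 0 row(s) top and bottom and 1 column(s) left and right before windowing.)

24

The receptive field on the zero-padded input at this output position is [2 12 6]. Elementwise product with the kernel and sum: 12·2.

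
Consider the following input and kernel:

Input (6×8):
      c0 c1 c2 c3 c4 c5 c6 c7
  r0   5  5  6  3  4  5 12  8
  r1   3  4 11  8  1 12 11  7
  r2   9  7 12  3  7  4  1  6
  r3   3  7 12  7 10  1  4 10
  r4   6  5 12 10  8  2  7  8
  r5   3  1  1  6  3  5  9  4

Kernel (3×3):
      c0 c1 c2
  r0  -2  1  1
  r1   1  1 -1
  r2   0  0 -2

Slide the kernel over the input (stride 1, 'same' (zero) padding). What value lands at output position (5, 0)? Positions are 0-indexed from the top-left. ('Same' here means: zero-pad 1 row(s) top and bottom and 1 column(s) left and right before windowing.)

The receptive field on the zero-padded input at this output position is [0 6 5 / 0 3 1 / 0 0 0]. Elementwise product with the kernel and sum: 0·-2 + 6·1 + 5·1 + 0·1 + 3·1 + 1·-1 + 0·-2.

13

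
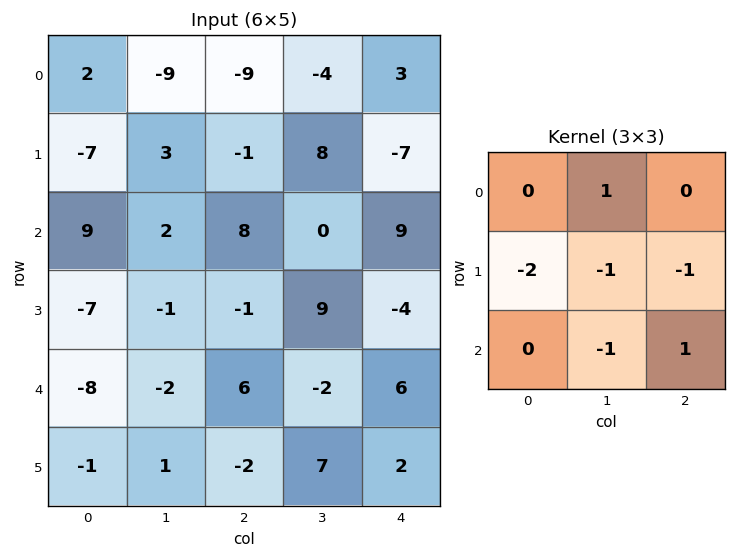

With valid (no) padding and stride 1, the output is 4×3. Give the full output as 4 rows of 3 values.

Output[0,0]: The receptive field on the input at this output position is [2 -9 -9 / -7 3 -1 / 9 2 8]. Elementwise product with the kernel and sum: -9·1 + -7·-2 + 3·-1 + -1·-1 + 2·-1 + 8·1.
Output[0,1]: The receptive field on the input at this output position is [-9 -9 -4 / 3 -1 8 / 2 8 0]. Elementwise product with the kernel and sum: -9·1 + 3·-2 + -1·-1 + 8·-1 + 8·-1 + 0·1.

9 -30 6
-25 -3 -30
26 -6 5
8 8 -12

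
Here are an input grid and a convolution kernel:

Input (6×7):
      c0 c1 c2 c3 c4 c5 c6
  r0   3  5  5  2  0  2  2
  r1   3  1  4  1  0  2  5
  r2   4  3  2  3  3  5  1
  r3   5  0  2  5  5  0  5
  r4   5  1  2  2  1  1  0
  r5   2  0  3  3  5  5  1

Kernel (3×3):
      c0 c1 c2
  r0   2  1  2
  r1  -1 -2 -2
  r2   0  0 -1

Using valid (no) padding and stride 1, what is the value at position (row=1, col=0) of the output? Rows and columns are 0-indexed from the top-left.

The receptive field on the input at this output position is [3 1 4 / 4 3 2 / 5 0 2]. Elementwise product with the kernel and sum: 3·2 + 1·1 + 4·2 + 4·-1 + 3·-2 + 2·-2 + 2·-1.

-1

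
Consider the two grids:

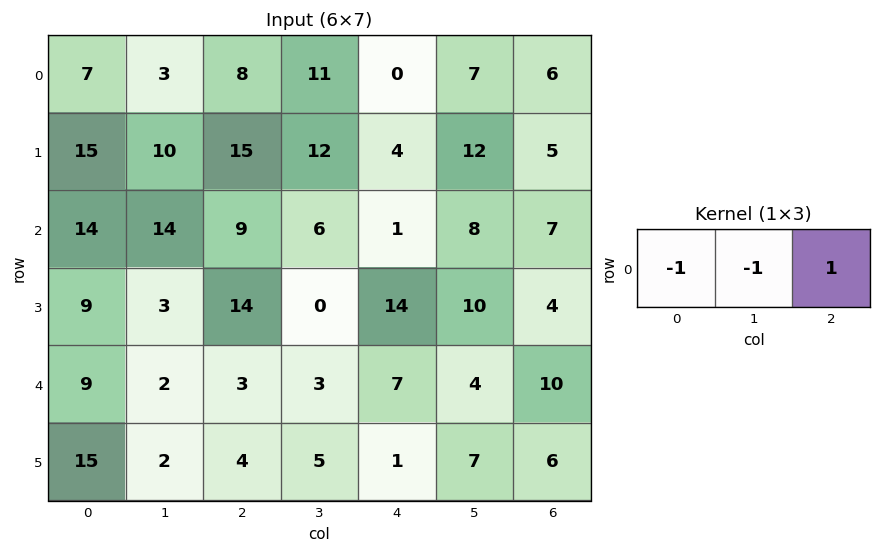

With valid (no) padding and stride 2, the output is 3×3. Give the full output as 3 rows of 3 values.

Output[0,0]: The receptive field on the input at this output position is [7 3 8]. Elementwise product with the kernel and sum: 7·-1 + 3·-1 + 8·1.
Output[0,1]: The receptive field on the input at this output position is [8 11 0]. Elementwise product with the kernel and sum: 8·-1 + 11·-1 + 0·1.

-2 -19 -1
-19 -14 -2
-8 1 -1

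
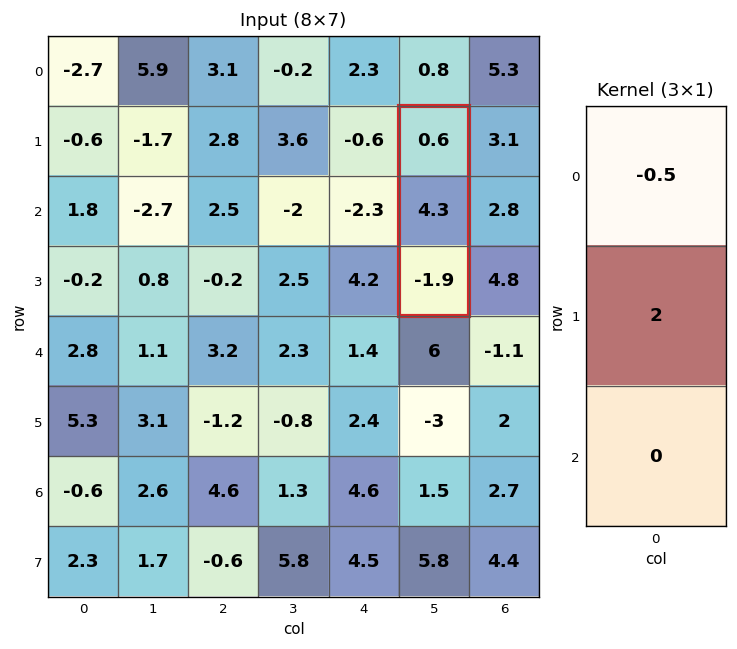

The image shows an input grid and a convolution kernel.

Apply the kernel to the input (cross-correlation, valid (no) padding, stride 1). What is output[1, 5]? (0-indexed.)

8.3

The receptive field on the input at this output position is [0.6 / 4.3 / -1.9]. Elementwise product with the kernel and sum: 0.6·-0.5 + 4.3·2.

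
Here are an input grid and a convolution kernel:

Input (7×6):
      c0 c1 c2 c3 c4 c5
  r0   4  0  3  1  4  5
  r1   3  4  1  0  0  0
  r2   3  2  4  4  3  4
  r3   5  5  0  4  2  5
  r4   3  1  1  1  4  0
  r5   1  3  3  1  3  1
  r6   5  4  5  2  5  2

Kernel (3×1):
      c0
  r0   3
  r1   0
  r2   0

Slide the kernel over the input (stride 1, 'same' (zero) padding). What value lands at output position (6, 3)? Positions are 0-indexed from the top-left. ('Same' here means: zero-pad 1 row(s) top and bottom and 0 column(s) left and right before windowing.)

3

The receptive field on the zero-padded input at this output position is [1 / 2 / 0]. Elementwise product with the kernel and sum: 1·3.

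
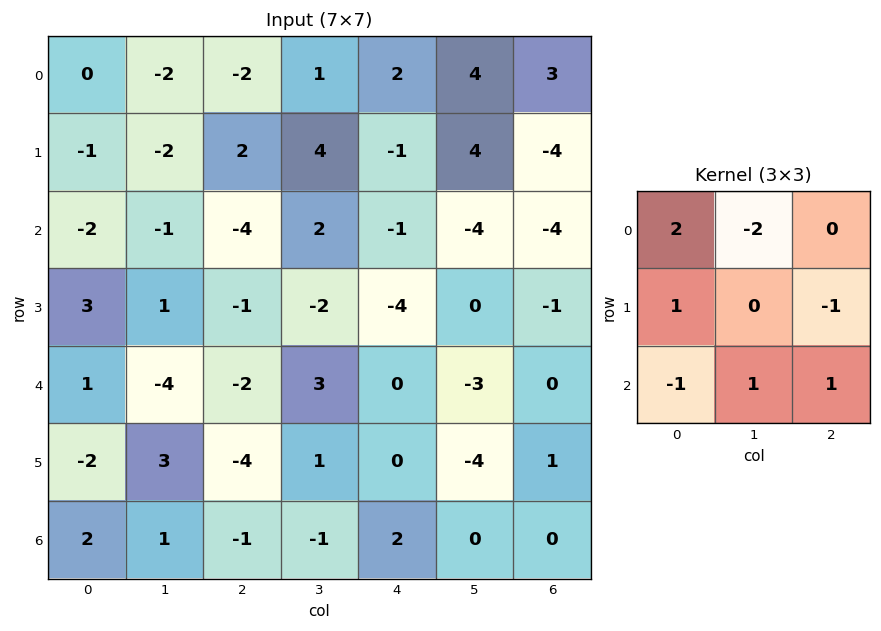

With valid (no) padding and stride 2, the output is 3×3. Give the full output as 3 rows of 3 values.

Output[0,0]: The receptive field on the input at this output position is [0 -2 -2 / -1 -2 2 / -2 -1 -4]. Elementwise product with the kernel and sum: 0·2 + -2·-2 + -1·1 + 2·-1 + -2·-1 + -1·1 + -4·1.
Output[0,1]: The receptive field on the input at this output position is [-2 1 2 / 2 4 -1 / -4 2 -1]. Elementwise product with the kernel and sum: -2·2 + 1·-2 + 2·1 + -1·-1 + -4·-1 + 2·1 + -1·1.

-2 2 -8
-5 -4 0
10 -12 3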